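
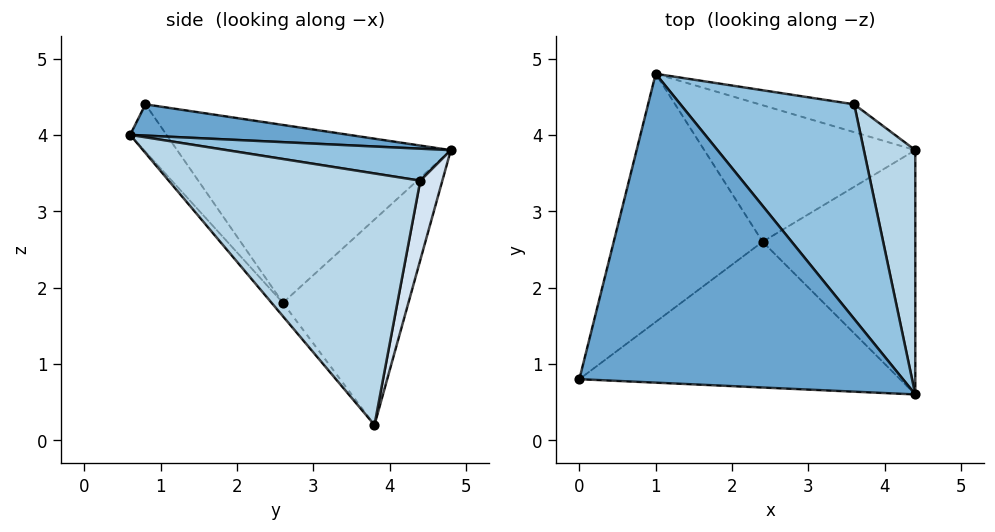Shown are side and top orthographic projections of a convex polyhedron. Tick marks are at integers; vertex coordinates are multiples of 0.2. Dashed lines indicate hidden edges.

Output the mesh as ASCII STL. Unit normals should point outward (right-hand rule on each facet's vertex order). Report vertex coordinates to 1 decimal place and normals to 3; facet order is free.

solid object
 facet normal 0.095 0.124 0.988
  outer loop
   vertex 1.0 4.8 3.8
   vertex 0.0 0.8 4.4
   vertex 4.4 0.6 4.0
  endloop
 endfacet
 facet normal 0.178 0.190 0.966
  outer loop
   vertex 3.6 4.4 3.4
   vertex 1.0 4.8 3.8
   vertex 4.4 0.6 4.0
  endloop
 endfacet
 facet normal 0.953 0.231 0.195
  outer loop
   vertex 3.6 4.4 3.4
   vertex 4.4 0.6 4.0
   vertex 4.4 3.8 0.2
  endloop
 endfacet
 facet normal 0.127 0.980 -0.152
  outer loop
   vertex 3.6 4.4 3.4
   vertex 4.4 3.8 0.2
   vertex 1.0 4.8 3.8
  endloop
 endfacet
 facet normal -0.092 -0.777 -0.623
  outer loop
   vertex 2.4 2.6 1.8
   vertex 4.4 0.6 4.0
   vertex 0.0 0.8 4.4
  endloop
 endfacet
 facet normal -0.056 -0.764 -0.643
  outer loop
   vertex 2.4 2.6 1.8
   vertex 4.4 3.8 0.2
   vertex 4.4 0.6 4.0
  endloop
 endfacet
 facet normal -0.763 0.095 -0.639
  outer loop
   vertex 2.4 2.6 1.8
   vertex 0.0 0.8 4.4
   vertex 1.0 4.8 3.8
  endloop
 endfacet
 facet normal -0.683 0.203 -0.702
  outer loop
   vertex 2.4 2.6 1.8
   vertex 1.0 4.8 3.8
   vertex 4.4 3.8 0.2
  endloop
 endfacet
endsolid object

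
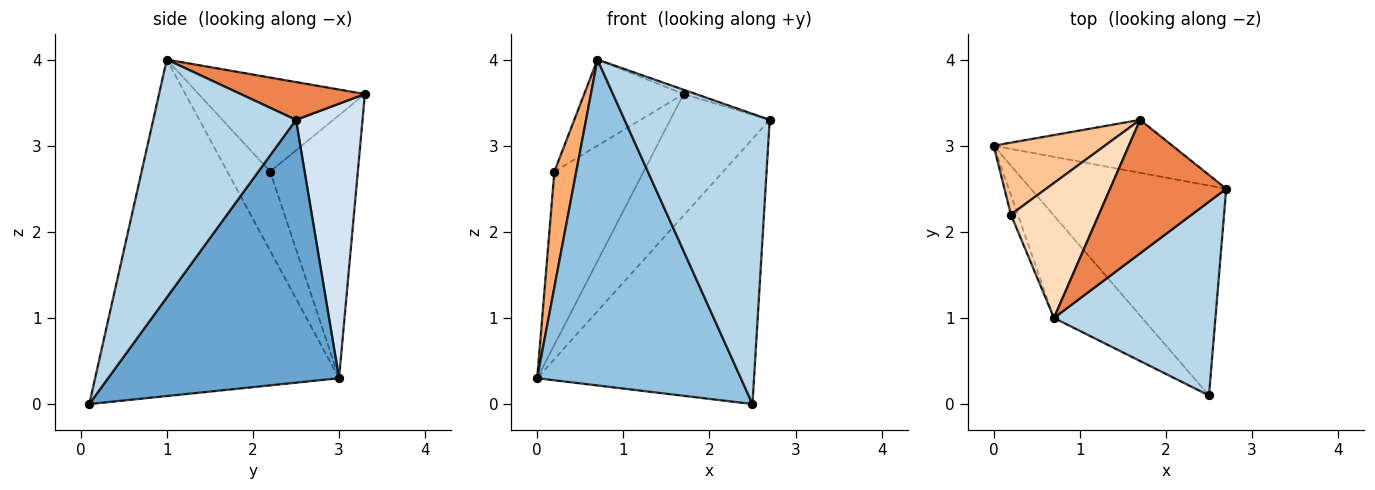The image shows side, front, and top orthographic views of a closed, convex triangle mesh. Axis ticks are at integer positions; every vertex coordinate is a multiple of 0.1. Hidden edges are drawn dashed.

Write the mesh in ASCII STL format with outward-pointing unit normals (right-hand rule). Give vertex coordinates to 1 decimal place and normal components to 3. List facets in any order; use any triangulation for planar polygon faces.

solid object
 facet normal 0.641 0.602 -0.477
  outer loop
   vertex 2.5 0.1 0.0
   vertex 0.0 3.0 0.3
   vertex 2.7 2.5 3.3
  endloop
 endfacet
 facet normal -0.753 -0.628 -0.197
  outer loop
   vertex 0.7 1.0 4.0
   vertex 0.0 3.0 0.3
   vertex 2.5 0.1 0.0
  endloop
 endfacet
 facet normal 0.633 -0.644 0.430
  outer loop
   vertex 0.7 1.0 4.0
   vertex 2.5 0.1 0.0
   vertex 2.7 2.5 3.3
  endloop
 endfacet
 facet normal 0.523 0.781 -0.340
  outer loop
   vertex 1.7 3.3 3.6
   vertex 2.7 2.5 3.3
   vertex 0.0 3.0 0.3
  endloop
 endfacet
 facet normal 0.310 0.031 0.950
  outer loop
   vertex 1.7 3.3 3.6
   vertex 0.7 1.0 4.0
   vertex 2.7 2.5 3.3
  endloop
 endfacet
 facet normal -0.888 -0.454 -0.077
  outer loop
   vertex 0.2 2.2 2.7
   vertex 0.0 3.0 0.3
   vertex 0.7 1.0 4.0
  endloop
 endfacet
 facet normal -0.672 0.684 0.284
  outer loop
   vertex 0.2 2.2 2.7
   vertex 1.7 3.3 3.6
   vertex 0.0 3.0 0.3
  endloop
 endfacet
 facet normal -0.669 0.400 0.626
  outer loop
   vertex 0.2 2.2 2.7
   vertex 0.7 1.0 4.0
   vertex 1.7 3.3 3.6
  endloop
 endfacet
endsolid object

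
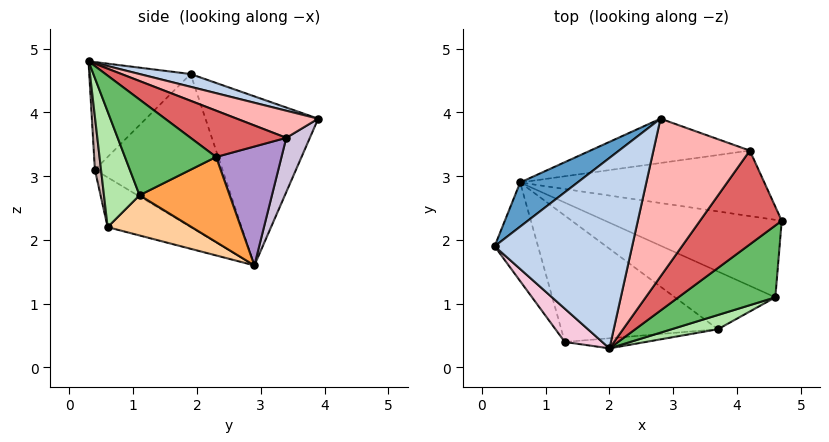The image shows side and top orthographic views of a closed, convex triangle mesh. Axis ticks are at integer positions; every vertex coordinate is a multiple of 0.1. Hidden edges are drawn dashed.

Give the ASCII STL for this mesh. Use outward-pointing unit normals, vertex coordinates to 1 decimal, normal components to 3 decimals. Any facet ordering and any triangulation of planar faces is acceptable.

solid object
 facet normal -0.565 0.802 0.192
  outer loop
   vertex 0.6 2.9 1.6
   vertex 0.2 1.9 4.6
   vertex 2.8 3.9 3.9
  endloop
 endfacet
 facet normal 0.090 0.223 0.971
  outer loop
   vertex 2.0 0.3 4.8
   vertex 2.8 3.9 3.9
   vertex 0.2 1.9 4.6
  endloop
 endfacet
 facet normal 0.401 0.383 -0.832
  outer loop
   vertex 4.6 1.1 2.7
   vertex 0.6 2.9 1.6
   vertex 4.7 2.3 3.3
  endloop
 endfacet
 facet normal 0.360 0.251 -0.899
  outer loop
   vertex 4.6 1.1 2.7
   vertex 3.7 0.6 2.2
   vertex 0.6 2.9 1.6
  endloop
 endfacet
 facet normal 0.649 -0.383 0.658
  outer loop
   vertex 4.6 1.1 2.7
   vertex 4.7 2.3 3.3
   vertex 2.0 0.3 4.8
  endloop
 endfacet
 facet normal 0.408 -0.898 0.163
  outer loop
   vertex 4.6 1.1 2.7
   vertex 2.0 0.3 4.8
   vertex 3.7 0.6 2.2
  endloop
 endfacet
 facet normal 0.493 -0.013 0.870
  outer loop
   vertex 4.2 3.4 3.6
   vertex 2.0 0.3 4.8
   vertex 4.7 2.3 3.3
  endloop
 endfacet
 facet normal 0.266 0.178 0.947
  outer loop
   vertex 4.2 3.4 3.6
   vertex 2.8 3.9 3.9
   vertex 2.0 0.3 4.8
  endloop
 endfacet
 facet normal 0.400 0.406 -0.822
  outer loop
   vertex 4.2 3.4 3.6
   vertex 4.7 2.3 3.3
   vertex 0.6 2.9 1.6
  endloop
 endfacet
 facet normal 0.181 0.827 -0.533
  outer loop
   vertex 4.2 3.4 3.6
   vertex 0.6 2.9 1.6
   vertex 2.8 3.9 3.9
  endloop
 endfacet
 facet normal -0.253 -0.549 -0.797
  outer loop
   vertex 1.3 0.4 3.1
   vertex 0.6 2.9 1.6
   vertex 3.7 0.6 2.2
  endloop
 endfacet
 facet normal 0.053 -0.995 -0.080
  outer loop
   vertex 1.3 0.4 3.1
   vertex 3.7 0.6 2.2
   vertex 2.0 0.3 4.8
  endloop
 endfacet
 facet normal -0.883 -0.397 -0.250
  outer loop
   vertex 1.3 0.4 3.1
   vertex 0.2 1.9 4.6
   vertex 0.6 2.9 1.6
  endloop
 endfacet
 facet normal -0.661 -0.715 0.230
  outer loop
   vertex 1.3 0.4 3.1
   vertex 2.0 0.3 4.8
   vertex 0.2 1.9 4.6
  endloop
 endfacet
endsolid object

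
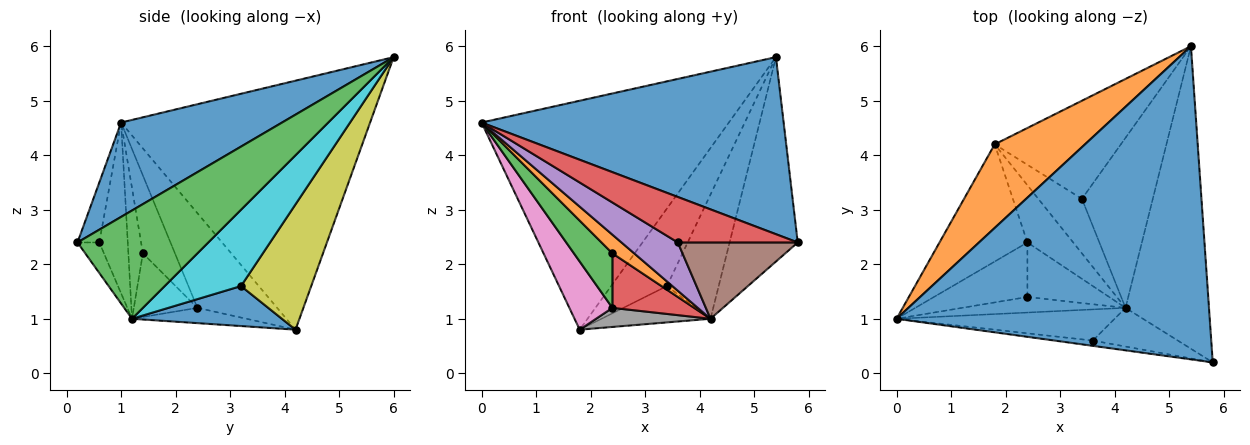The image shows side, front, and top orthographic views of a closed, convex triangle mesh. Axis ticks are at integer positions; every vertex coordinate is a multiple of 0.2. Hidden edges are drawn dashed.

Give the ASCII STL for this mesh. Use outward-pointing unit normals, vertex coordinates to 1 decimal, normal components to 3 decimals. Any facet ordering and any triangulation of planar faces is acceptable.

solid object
 facet normal 0.254 -0.476 0.842
  outer loop
   vertex 5.4 6.0 5.8
   vertex 0.0 1.0 4.6
   vertex 5.8 0.2 2.4
  endloop
 endfacet
 facet normal -0.687 0.682 0.249
  outer loop
   vertex 1.8 4.2 0.8
   vertex 0.0 1.0 4.6
   vertex 5.4 6.0 5.8
  endloop
 endfacet
 facet normal 0.732 0.381 -0.564
  outer loop
   vertex 4.2 1.2 1.0
   vertex 5.4 6.0 5.8
   vertex 5.8 0.2 2.4
  endloop
 endfacet
 facet normal -0.178 -0.978 -0.113
  outer loop
   vertex 3.6 0.6 2.4
   vertex 5.8 0.2 2.4
   vertex 0.0 1.0 4.6
  endloop
 endfacet
 facet normal -0.391 -0.773 -0.499
  outer loop
   vertex 3.6 0.6 2.4
   vertex 0.0 1.0 4.6
   vertex 4.2 1.2 1.0
  endloop
 endfacet
 facet normal -0.160 -0.881 -0.446
  outer loop
   vertex 3.6 0.6 2.4
   vertex 4.2 1.2 1.0
   vertex 5.8 0.2 2.4
  endloop
 endfacet
 facet normal -0.682 -0.368 -0.633
  outer loop
   vertex 2.4 2.4 1.2
   vertex 0.0 1.0 4.6
   vertex 1.8 4.2 0.8
  endloop
 endfacet
 facet normal -0.302 -0.302 -0.905
  outer loop
   vertex 2.4 2.4 1.2
   vertex 1.8 4.2 0.8
   vertex 4.2 1.2 1.0
  endloop
 endfacet
 facet normal 0.615 0.489 -0.619
  outer loop
   vertex 3.4 3.2 1.6
   vertex 1.8 4.2 0.8
   vertex 5.4 6.0 5.8
  endloop
 endfacet
 facet normal 0.656 0.445 -0.609
  outer loop
   vertex 3.4 3.2 1.6
   vertex 5.4 6.0 5.8
   vertex 4.2 1.2 1.0
  endloop
 endfacet
 facet normal 0.606 0.441 -0.662
  outer loop
   vertex 3.4 3.2 1.6
   vertex 4.2 1.2 1.0
   vertex 1.8 4.2 0.8
  endloop
 endfacet
 facet normal -0.456 -0.684 -0.570
  outer loop
   vertex 2.4 1.4 2.2
   vertex 4.2 1.2 1.0
   vertex 0.0 1.0 4.6
  endloop
 endfacet
 facet normal -0.508 -0.609 -0.609
  outer loop
   vertex 2.4 1.4 2.2
   vertex 0.0 1.0 4.6
   vertex 2.4 2.4 1.2
  endloop
 endfacet
 facet normal -0.482 -0.620 -0.620
  outer loop
   vertex 2.4 1.4 2.2
   vertex 2.4 2.4 1.2
   vertex 4.2 1.2 1.0
  endloop
 endfacet
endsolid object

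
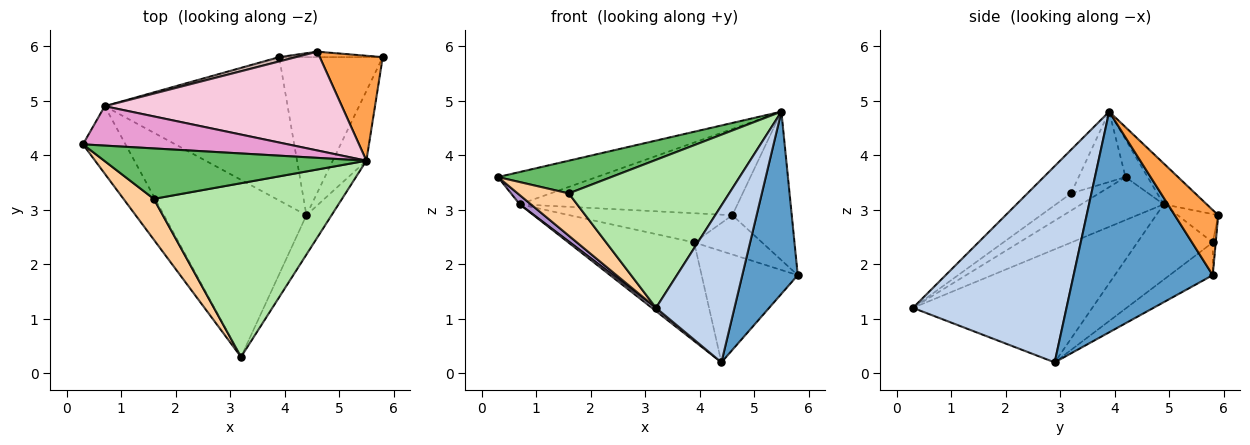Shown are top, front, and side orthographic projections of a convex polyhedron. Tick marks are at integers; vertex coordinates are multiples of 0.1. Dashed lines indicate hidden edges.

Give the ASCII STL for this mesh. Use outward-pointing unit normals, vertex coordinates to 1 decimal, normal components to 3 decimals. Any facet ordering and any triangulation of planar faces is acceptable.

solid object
 facet normal 0.920 -0.367 -0.140
  outer loop
   vertex 4.4 2.9 0.2
   vertex 5.8 5.8 1.8
   vertex 5.5 3.9 4.8
  endloop
 endfacet
 facet normal 0.885 -0.452 -0.113
  outer loop
   vertex 4.4 2.9 0.2
   vertex 5.5 3.9 4.8
   vertex 3.2 0.3 1.2
  endloop
 endfacet
 facet normal 0.513 0.701 0.495
  outer loop
   vertex 4.6 5.9 2.9
   vertex 5.5 3.9 4.8
   vertex 5.8 5.8 1.8
  endloop
 endfacet
 facet normal -0.366 -0.670 0.646
  outer loop
   vertex 1.6 3.2 3.3
   vertex 0.3 4.2 3.6
   vertex 3.2 0.3 1.2
  endloop
 endfacet
 facet normal -0.220 -0.531 0.818
  outer loop
   vertex 1.6 3.2 3.3
   vertex 5.5 3.9 4.8
   vertex 0.3 4.2 3.6
  endloop
 endfacet
 facet normal -0.174 -0.639 0.750
  outer loop
   vertex 1.6 3.2 3.3
   vertex 3.2 0.3 1.2
   vertex 5.5 3.9 4.8
  endloop
 endfacet
 facet normal -0.250 0.557 -0.792
  outer loop
   vertex 3.9 5.8 2.4
   vertex 5.8 5.8 1.8
   vertex 4.4 2.9 0.2
  endloop
 endfacet
 facet normal -0.043 0.990 -0.137
  outer loop
   vertex 3.9 5.8 2.4
   vertex 4.6 5.9 2.9
   vertex 5.8 5.8 1.8
  endloop
 endfacet
 facet normal -0.708 -0.096 -0.700
  outer loop
   vertex 0.7 4.9 3.1
   vertex 3.2 0.3 1.2
   vertex 0.3 4.2 3.6
  endloop
 endfacet
 facet normal -0.622 -0.014 -0.783
  outer loop
   vertex 0.7 4.9 3.1
   vertex 4.4 2.9 0.2
   vertex 3.2 0.3 1.2
  endloop
 endfacet
 facet normal -0.322 0.536 -0.780
  outer loop
   vertex 0.7 4.9 3.1
   vertex 3.9 5.8 2.4
   vertex 4.4 2.9 0.2
  endloop
 endfacet
 facet normal -0.239 0.961 0.142
  outer loop
   vertex 0.7 4.9 3.1
   vertex 4.6 5.9 2.9
   vertex 3.9 5.8 2.4
  endloop
 endfacet
 facet normal -0.141 0.627 0.766
  outer loop
   vertex 0.7 4.9 3.1
   vertex 0.3 4.2 3.6
   vertex 5.5 3.9 4.8
  endloop
 endfacet
 facet normal -0.129 0.652 0.747
  outer loop
   vertex 0.7 4.9 3.1
   vertex 5.5 3.9 4.8
   vertex 4.6 5.9 2.9
  endloop
 endfacet
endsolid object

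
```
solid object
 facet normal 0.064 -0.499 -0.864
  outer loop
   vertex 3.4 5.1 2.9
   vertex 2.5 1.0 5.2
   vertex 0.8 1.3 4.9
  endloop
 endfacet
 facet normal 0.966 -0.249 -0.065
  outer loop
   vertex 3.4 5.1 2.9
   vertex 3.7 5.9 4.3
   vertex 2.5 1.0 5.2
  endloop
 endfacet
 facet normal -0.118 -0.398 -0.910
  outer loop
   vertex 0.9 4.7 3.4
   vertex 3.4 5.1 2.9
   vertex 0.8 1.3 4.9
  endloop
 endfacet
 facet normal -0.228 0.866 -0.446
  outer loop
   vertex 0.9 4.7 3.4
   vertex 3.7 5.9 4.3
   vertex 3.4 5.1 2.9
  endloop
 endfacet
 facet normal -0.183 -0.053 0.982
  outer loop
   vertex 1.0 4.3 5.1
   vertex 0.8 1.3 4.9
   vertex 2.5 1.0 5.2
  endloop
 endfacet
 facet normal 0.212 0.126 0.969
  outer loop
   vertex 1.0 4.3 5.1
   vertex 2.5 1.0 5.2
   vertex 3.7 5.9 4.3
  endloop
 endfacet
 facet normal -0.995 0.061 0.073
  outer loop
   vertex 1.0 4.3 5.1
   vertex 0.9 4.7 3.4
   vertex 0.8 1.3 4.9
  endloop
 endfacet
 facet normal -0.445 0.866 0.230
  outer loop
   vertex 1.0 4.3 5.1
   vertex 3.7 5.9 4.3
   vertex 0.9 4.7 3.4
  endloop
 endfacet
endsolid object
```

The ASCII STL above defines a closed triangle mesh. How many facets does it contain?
8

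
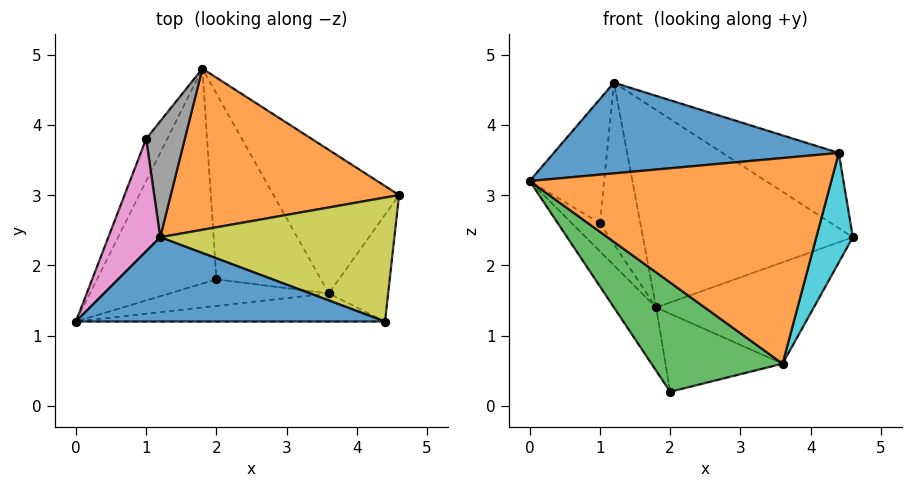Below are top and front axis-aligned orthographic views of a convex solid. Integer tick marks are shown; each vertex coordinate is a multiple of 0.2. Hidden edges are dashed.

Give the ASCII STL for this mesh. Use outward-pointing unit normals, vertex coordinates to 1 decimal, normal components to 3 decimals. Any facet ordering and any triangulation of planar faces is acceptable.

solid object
 facet normal -0.836 0.155 -0.526
  outer loop
   vertex 2.0 1.8 0.2
   vertex 0.0 1.2 3.2
   vertex 1.8 4.8 1.4
  endloop
 endfacet
 facet normal 0.263 0.748 0.610
  outer loop
   vertex 1.2 2.4 4.6
   vertex 4.6 3.0 2.4
   vertex 1.8 4.8 1.4
  endloop
 endfacet
 facet normal -0.062 -0.970 -0.236
  outer loop
   vertex 3.6 1.6 0.6
   vertex 0.0 1.2 3.2
   vertex 2.0 1.8 0.2
  endloop
 endfacet
 facet normal 0.552 0.481 -0.681
  outer loop
   vertex 3.6 1.6 0.6
   vertex 1.8 4.8 1.4
   vertex 4.6 3.0 2.4
  endloop
 endfacet
 facet normal 0.269 0.373 -0.888
  outer loop
   vertex 3.6 1.6 0.6
   vertex 2.0 1.8 0.2
   vertex 1.8 4.8 1.4
  endloop
 endfacet
 facet normal -0.889 0.254 -0.381
  outer loop
   vertex 1.0 3.8 2.6
   vertex 1.8 4.8 1.4
   vertex 0.0 1.2 3.2
  endloop
 endfacet
 facet normal -0.836 0.407 0.368
  outer loop
   vertex 1.0 3.8 2.6
   vertex 0.0 1.2 3.2
   vertex 1.2 2.4 4.6
  endloop
 endfacet
 facet normal -0.140 0.805 0.577
  outer loop
   vertex 1.0 3.8 2.6
   vertex 1.2 2.4 4.6
   vertex 1.8 4.8 1.4
  endloop
 endfacet
 facet normal 0.419 0.471 0.776
  outer loop
   vertex 4.4 1.2 3.6
   vertex 4.6 3.0 2.4
   vertex 1.2 2.4 4.6
  endloop
 endfacet
 facet normal 0.914 -0.290 -0.282
  outer loop
   vertex 4.4 1.2 3.6
   vertex 3.6 1.6 0.6
   vertex 4.6 3.0 2.4
  endloop
 endfacet
 facet normal -0.062 -0.731 0.680
  outer loop
   vertex 4.4 1.2 3.6
   vertex 1.2 2.4 4.6
   vertex 0.0 1.2 3.2
  endloop
 endfacet
 facet normal 0.012 -0.991 -0.135
  outer loop
   vertex 4.4 1.2 3.6
   vertex 0.0 1.2 3.2
   vertex 3.6 1.6 0.6
  endloop
 endfacet
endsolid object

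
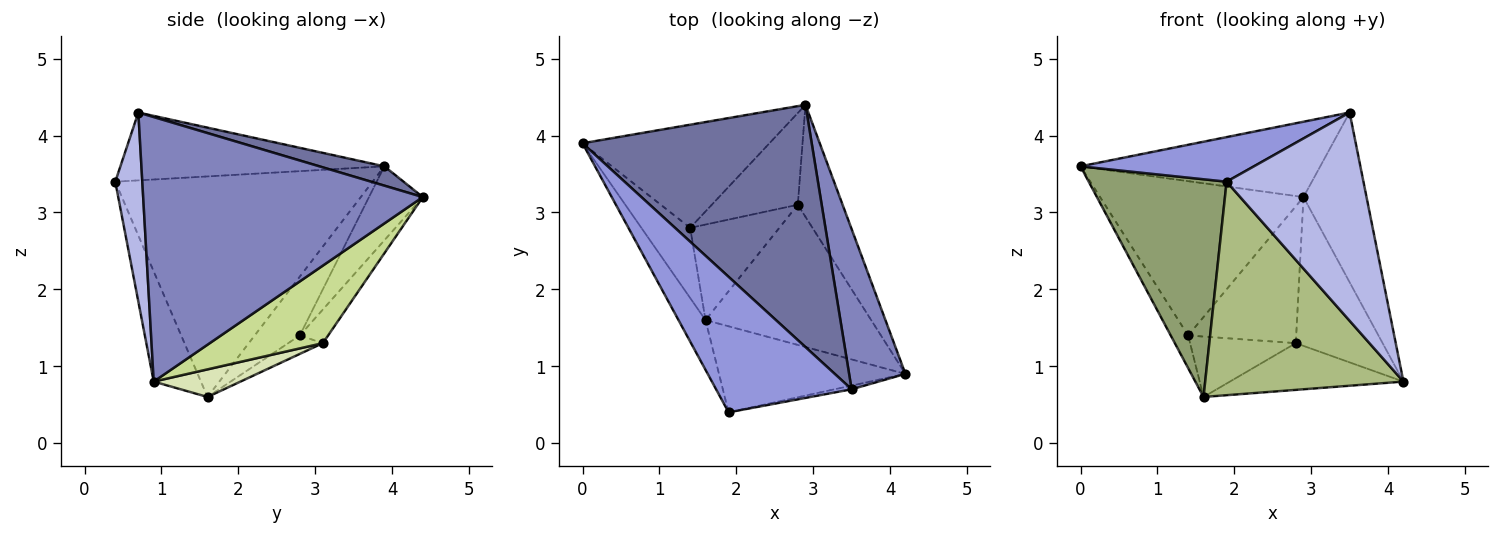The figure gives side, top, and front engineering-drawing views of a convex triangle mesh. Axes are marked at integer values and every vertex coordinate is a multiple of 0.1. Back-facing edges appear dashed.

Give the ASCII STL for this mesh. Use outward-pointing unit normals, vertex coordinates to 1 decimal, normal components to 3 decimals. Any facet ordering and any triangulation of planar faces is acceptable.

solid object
 facet normal 0.080 0.296 0.952
  outer loop
   vertex 3.5 0.7 4.3
   vertex 2.9 4.4 3.2
   vertex 0.0 3.9 3.6
  endloop
 endfacet
 facet normal 0.955 0.215 0.203
  outer loop
   vertex 3.5 0.7 4.3
   vertex 4.2 0.9 0.8
   vertex 2.9 4.4 3.2
  endloop
 endfacet
 facet normal -0.430 -0.282 0.858
  outer loop
   vertex 1.9 0.4 3.4
   vertex 3.5 0.7 4.3
   vertex 0.0 3.9 3.6
  endloop
 endfacet
 facet normal 0.194 -0.981 -0.017
  outer loop
   vertex 1.9 0.4 3.4
   vertex 4.2 0.9 0.8
   vertex 3.5 0.7 4.3
  endloop
 endfacet
 facet normal -0.876 -0.470 -0.107
  outer loop
   vertex 1.6 1.6 0.6
   vertex 1.9 0.4 3.4
   vertex 0.0 3.9 3.6
  endloop
 endfacet
 facet normal -0.216 -0.906 -0.365
  outer loop
   vertex 1.6 1.6 0.6
   vertex 4.2 0.9 0.8
   vertex 1.9 0.4 3.4
  endloop
 endfacet
 facet normal 0.721 0.554 -0.417
  outer loop
   vertex 2.8 3.1 1.3
   vertex 2.9 4.4 3.2
   vertex 4.2 0.9 0.8
  endloop
 endfacet
 facet normal 0.156 0.312 -0.937
  outer loop
   vertex 2.8 3.1 1.3
   vertex 4.2 0.9 0.8
   vertex 1.6 1.6 0.6
  endloop
 endfacet
 facet normal -0.738 0.285 -0.612
  outer loop
   vertex 1.4 2.8 1.4
   vertex 1.6 1.6 0.6
   vertex 0.0 3.9 3.6
  endloop
 endfacet
 facet normal -0.172 0.526 -0.833
  outer loop
   vertex 1.4 2.8 1.4
   vertex 2.8 3.1 1.3
   vertex 1.6 1.6 0.6
  endloop
 endfacet
 facet normal -0.215 0.812 -0.543
  outer loop
   vertex 1.4 2.8 1.4
   vertex 0.0 3.9 3.6
   vertex 2.9 4.4 3.2
  endloop
 endfacet
 facet normal -0.213 0.812 -0.544
  outer loop
   vertex 1.4 2.8 1.4
   vertex 2.9 4.4 3.2
   vertex 2.8 3.1 1.3
  endloop
 endfacet
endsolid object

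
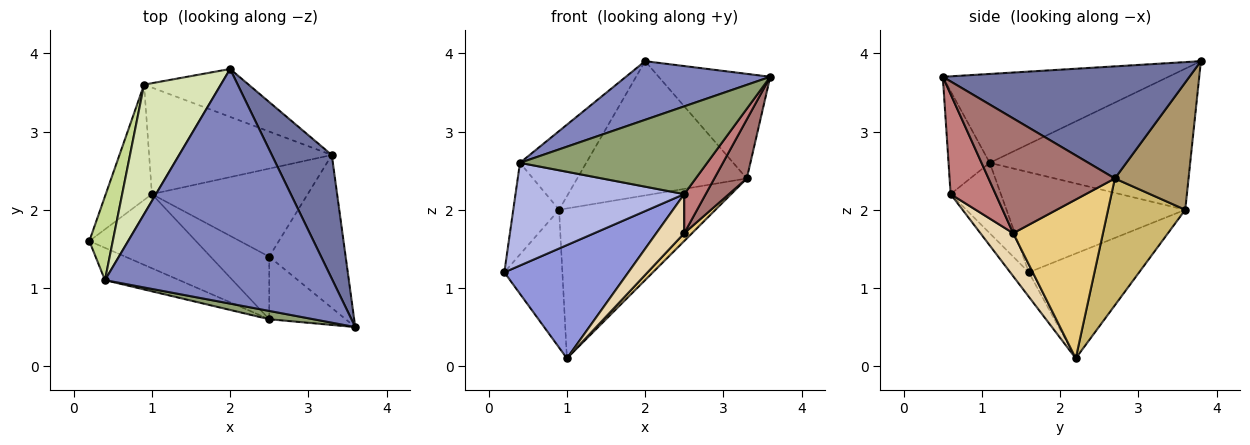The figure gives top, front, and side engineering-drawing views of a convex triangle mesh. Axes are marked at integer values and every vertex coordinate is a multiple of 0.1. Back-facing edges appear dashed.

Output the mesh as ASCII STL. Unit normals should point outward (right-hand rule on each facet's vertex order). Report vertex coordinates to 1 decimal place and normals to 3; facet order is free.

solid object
 facet normal 0.819 0.371 0.438
  outer loop
   vertex 3.3 2.7 2.4
   vertex 2.0 3.8 3.9
   vertex 3.6 0.5 3.7
  endloop
 endfacet
 facet normal -0.354 -0.227 0.907
  outer loop
   vertex 0.4 1.1 2.6
   vertex 3.6 0.5 3.7
   vertex 2.0 3.8 3.9
  endloop
 endfacet
 facet normal -0.125 -0.830 -0.543
  outer loop
   vertex 2.5 0.6 2.2
   vertex 0.2 1.6 1.2
   vertex 1.0 2.2 0.1
  endloop
 endfacet
 facet normal -0.273 -0.918 -0.289
  outer loop
   vertex 2.5 0.6 2.2
   vertex 0.4 1.1 2.6
   vertex 0.2 1.6 1.2
  endloop
 endfacet
 facet normal -0.214 -0.972 0.092
  outer loop
   vertex 2.5 0.6 2.2
   vertex 3.6 0.5 3.7
   vertex 0.4 1.1 2.6
  endloop
 endfacet
 facet normal -0.825 0.434 -0.363
  outer loop
   vertex 0.9 3.6 2.0
   vertex 1.0 2.2 0.1
   vertex 0.2 1.6 1.2
  endloop
 endfacet
 facet normal -0.945 0.242 0.221
  outer loop
   vertex 0.9 3.6 2.0
   vertex 0.2 1.6 1.2
   vertex 0.4 1.1 2.6
  endloop
 endfacet
 facet normal -0.844 0.279 0.459
  outer loop
   vertex 0.9 3.6 2.0
   vertex 0.4 1.1 2.6
   vertex 2.0 3.8 3.9
  endloop
 endfacet
 facet normal 0.379 0.872 -0.311
  outer loop
   vertex 0.9 3.6 2.0
   vertex 2.0 3.8 3.9
   vertex 3.3 2.7 2.4
  endloop
 endfacet
 facet normal 0.373 0.756 -0.538
  outer loop
   vertex 0.9 3.6 2.0
   vertex 3.3 2.7 2.4
   vertex 1.0 2.2 0.1
  endloop
 endfacet
 facet normal 0.712 -0.062 -0.699
  outer loop
   vertex 2.5 1.4 1.7
   vertex 1.0 2.2 0.1
   vertex 3.3 2.7 2.4
  endloop
 endfacet
 facet normal 0.528 -0.450 -0.720
  outer loop
   vertex 2.5 1.4 1.7
   vertex 2.5 0.6 2.2
   vertex 1.0 2.2 0.1
  endloop
 endfacet
 facet normal 0.814 -0.209 -0.542
  outer loop
   vertex 2.5 1.4 1.7
   vertex 3.3 2.7 2.4
   vertex 3.6 0.5 3.7
  endloop
 endfacet
 facet normal 0.742 -0.355 -0.568
  outer loop
   vertex 2.5 1.4 1.7
   vertex 3.6 0.5 3.7
   vertex 2.5 0.6 2.2
  endloop
 endfacet
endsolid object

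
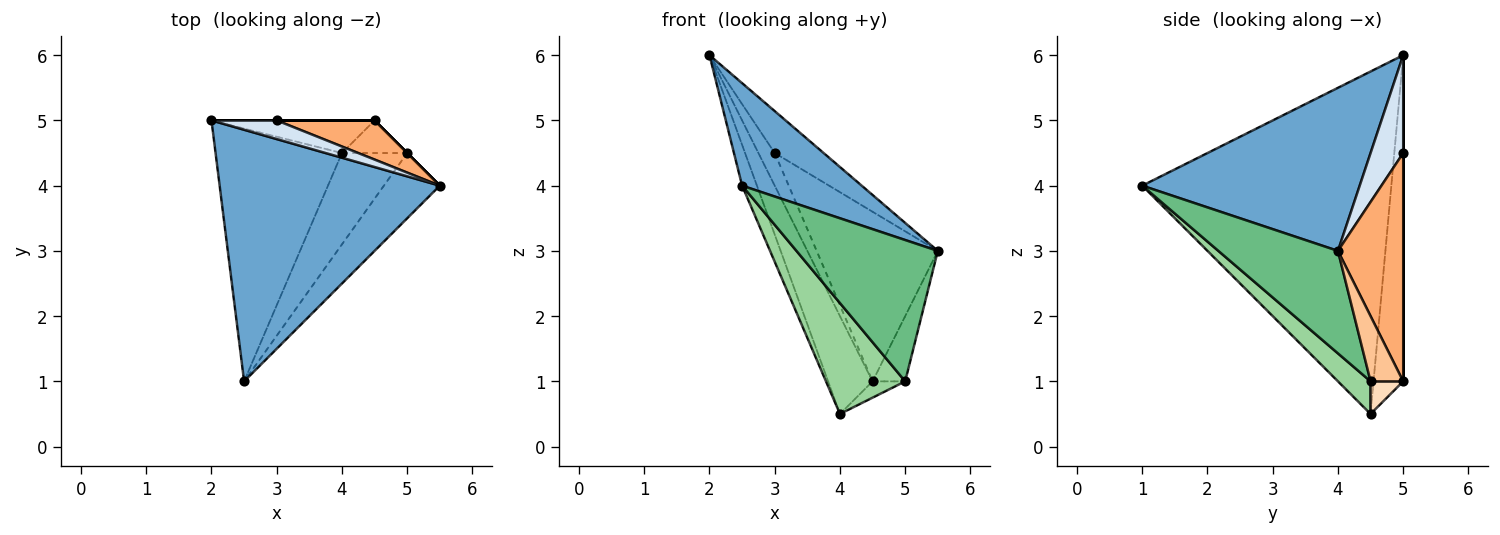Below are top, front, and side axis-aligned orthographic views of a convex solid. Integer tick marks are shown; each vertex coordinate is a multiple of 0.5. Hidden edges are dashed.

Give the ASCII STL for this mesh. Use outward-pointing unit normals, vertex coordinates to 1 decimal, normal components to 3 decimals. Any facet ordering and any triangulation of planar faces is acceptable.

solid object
 facet normal 0.566 -0.311 0.764
  outer loop
   vertex 2.5 1.0 4.0
   vertex 5.5 4.0 3.0
   vertex 2.0 5.0 6.0
  endloop
 endfacet
 facet normal -0.937 0.056 -0.346
  outer loop
   vertex 4.0 4.5 0.5
   vertex 2.5 1.0 4.0
   vertex 2.0 5.0 6.0
  endloop
 endfacet
 facet normal -0.535 0.802 -0.267
  outer loop
   vertex 4.5 5.0 1.0
   vertex 4.0 4.5 0.5
   vertex 2.0 5.0 6.0
  endloop
 endfacet
 facet normal 0.520 0.780 0.347
  outer loop
   vertex 3.0 5.0 4.5
   vertex 2.0 5.0 6.0
   vertex 5.5 4.0 3.0
  endloop
 endfacet
 facet normal 0.000 1.000 0.000
  outer loop
   vertex 3.0 5.0 4.5
   vertex 4.5 5.0 1.0
   vertex 2.0 5.0 6.0
  endloop
 endfacet
 facet normal 0.465 0.863 0.199
  outer loop
   vertex 3.0 5.0 4.5
   vertex 5.5 4.0 3.0
   vertex 4.5 5.0 1.0
  endloop
 endfacet
 facet normal 0.707 0.707 0.000
  outer loop
   vertex 5.0 4.5 1.0
   vertex 4.5 5.0 1.0
   vertex 5.5 4.0 3.0
  endloop
 endfacet
 facet normal 0.408 0.408 -0.816
  outer loop
   vertex 5.0 4.5 1.0
   vertex 4.0 4.5 0.5
   vertex 4.5 5.0 1.0
  endloop
 endfacet
 facet normal 0.609 -0.720 -0.332
  outer loop
   vertex 5.0 4.5 1.0
   vertex 5.5 4.0 3.0
   vertex 2.5 1.0 4.0
  endloop
 endfacet
 facet normal 0.303 -0.736 -0.606
  outer loop
   vertex 5.0 4.5 1.0
   vertex 2.5 1.0 4.0
   vertex 4.0 4.5 0.5
  endloop
 endfacet
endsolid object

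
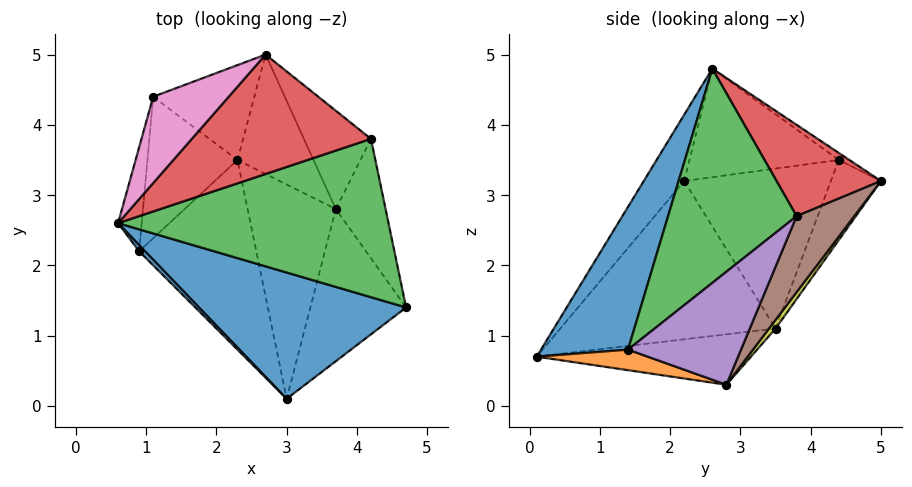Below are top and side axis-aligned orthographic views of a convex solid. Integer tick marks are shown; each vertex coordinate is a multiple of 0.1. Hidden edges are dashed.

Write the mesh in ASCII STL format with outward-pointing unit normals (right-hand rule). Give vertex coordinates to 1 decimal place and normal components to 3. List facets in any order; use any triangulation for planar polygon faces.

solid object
 facet normal 0.442 -0.627 0.641
  outer loop
   vertex 3.0 0.1 0.7
   vertex 4.7 1.4 0.8
   vertex 0.6 2.6 4.8
  endloop
 endfacet
 facet normal 0.206 -0.195 -0.959
  outer loop
   vertex 3.0 0.1 0.7
   vertex 3.7 2.8 0.3
   vertex 4.7 1.4 0.8
  endloop
 endfacet
 facet normal 0.557 -0.441 0.704
  outer loop
   vertex 4.2 3.8 2.7
   vertex 0.6 2.6 4.8
   vertex 4.7 1.4 0.8
  endloop
 endfacet
 facet normal 0.446 0.193 0.874
  outer loop
   vertex 4.2 3.8 2.7
   vertex 2.7 5.0 3.2
   vertex 0.6 2.6 4.8
  endloop
 endfacet
 facet normal 0.815 0.454 -0.359
  outer loop
   vertex 4.2 3.8 2.7
   vertex 4.7 1.4 0.8
   vertex 3.7 2.8 0.3
  endloop
 endfacet
 facet normal 0.477 0.772 -0.421
  outer loop
   vertex 4.2 3.8 2.7
   vertex 3.7 2.8 0.3
   vertex 2.7 5.0 3.2
  endloop
 endfacet
 facet normal -0.074 0.597 0.799
  outer loop
   vertex 1.1 4.4 3.5
   vertex 0.6 2.6 4.8
   vertex 2.7 5.0 3.2
  endloop
 endfacet
 facet normal -0.496 0.000 -0.868
  outer loop
   vertex 2.3 3.5 1.1
   vertex 3.7 2.8 0.3
   vertex 3.0 0.1 0.7
  endloop
 endfacet
 facet normal 0.067 0.806 -0.588
  outer loop
   vertex 2.3 3.5 1.1
   vertex 2.7 5.0 3.2
   vertex 3.7 2.8 0.3
  endloop
 endfacet
 facet normal -0.385 0.784 -0.487
  outer loop
   vertex 2.3 3.5 1.1
   vertex 1.1 4.4 3.5
   vertex 2.7 5.0 3.2
  endloop
 endfacet
 facet normal -0.669 -0.740 0.060
  outer loop
   vertex 0.9 2.2 3.2
   vertex 3.0 0.1 0.7
   vertex 0.6 2.6 4.8
  endloop
 endfacet
 facet normal -0.800 -0.095 -0.592
  outer loop
   vertex 0.9 2.2 3.2
   vertex 2.3 3.5 1.1
   vertex 3.0 0.1 0.7
  endloop
 endfacet
 facet normal -0.970 0.117 -0.211
  outer loop
   vertex 0.9 2.2 3.2
   vertex 0.6 2.6 4.8
   vertex 1.1 4.4 3.5
  endloop
 endfacet
 facet normal -0.862 0.145 -0.485
  outer loop
   vertex 0.9 2.2 3.2
   vertex 1.1 4.4 3.5
   vertex 2.3 3.5 1.1
  endloop
 endfacet
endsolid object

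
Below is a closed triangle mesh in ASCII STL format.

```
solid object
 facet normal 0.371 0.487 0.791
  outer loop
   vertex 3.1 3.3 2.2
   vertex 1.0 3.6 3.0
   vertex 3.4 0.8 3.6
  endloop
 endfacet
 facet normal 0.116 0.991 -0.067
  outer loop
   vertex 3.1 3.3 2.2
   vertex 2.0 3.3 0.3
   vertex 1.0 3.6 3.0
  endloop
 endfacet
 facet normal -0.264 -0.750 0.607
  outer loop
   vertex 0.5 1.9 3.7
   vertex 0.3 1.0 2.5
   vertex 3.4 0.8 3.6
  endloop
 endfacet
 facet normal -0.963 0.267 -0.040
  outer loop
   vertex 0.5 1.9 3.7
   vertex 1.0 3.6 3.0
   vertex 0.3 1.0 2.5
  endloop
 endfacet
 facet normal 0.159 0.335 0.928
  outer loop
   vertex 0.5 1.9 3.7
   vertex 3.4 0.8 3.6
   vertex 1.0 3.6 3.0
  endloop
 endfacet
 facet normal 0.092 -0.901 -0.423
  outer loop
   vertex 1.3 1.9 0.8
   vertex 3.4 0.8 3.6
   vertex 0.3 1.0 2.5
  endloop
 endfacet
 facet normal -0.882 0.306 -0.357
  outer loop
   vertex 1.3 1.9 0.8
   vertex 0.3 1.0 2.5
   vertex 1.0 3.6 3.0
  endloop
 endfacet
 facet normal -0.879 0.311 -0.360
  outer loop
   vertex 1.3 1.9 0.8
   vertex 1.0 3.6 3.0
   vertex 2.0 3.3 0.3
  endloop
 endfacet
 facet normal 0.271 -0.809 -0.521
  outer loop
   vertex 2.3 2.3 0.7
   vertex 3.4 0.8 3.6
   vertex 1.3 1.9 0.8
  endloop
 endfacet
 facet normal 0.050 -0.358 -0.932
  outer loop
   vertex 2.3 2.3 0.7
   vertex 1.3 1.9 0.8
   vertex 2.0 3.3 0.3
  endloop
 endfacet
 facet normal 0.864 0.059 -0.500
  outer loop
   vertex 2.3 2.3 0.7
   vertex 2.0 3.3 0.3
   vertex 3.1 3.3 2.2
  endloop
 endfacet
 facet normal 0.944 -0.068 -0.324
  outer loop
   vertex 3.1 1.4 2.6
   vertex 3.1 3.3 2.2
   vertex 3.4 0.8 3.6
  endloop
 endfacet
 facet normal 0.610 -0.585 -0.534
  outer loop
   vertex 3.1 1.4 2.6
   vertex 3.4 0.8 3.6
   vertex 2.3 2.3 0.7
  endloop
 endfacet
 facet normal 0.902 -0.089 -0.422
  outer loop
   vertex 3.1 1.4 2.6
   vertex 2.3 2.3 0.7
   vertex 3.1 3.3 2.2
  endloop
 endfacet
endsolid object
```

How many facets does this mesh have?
14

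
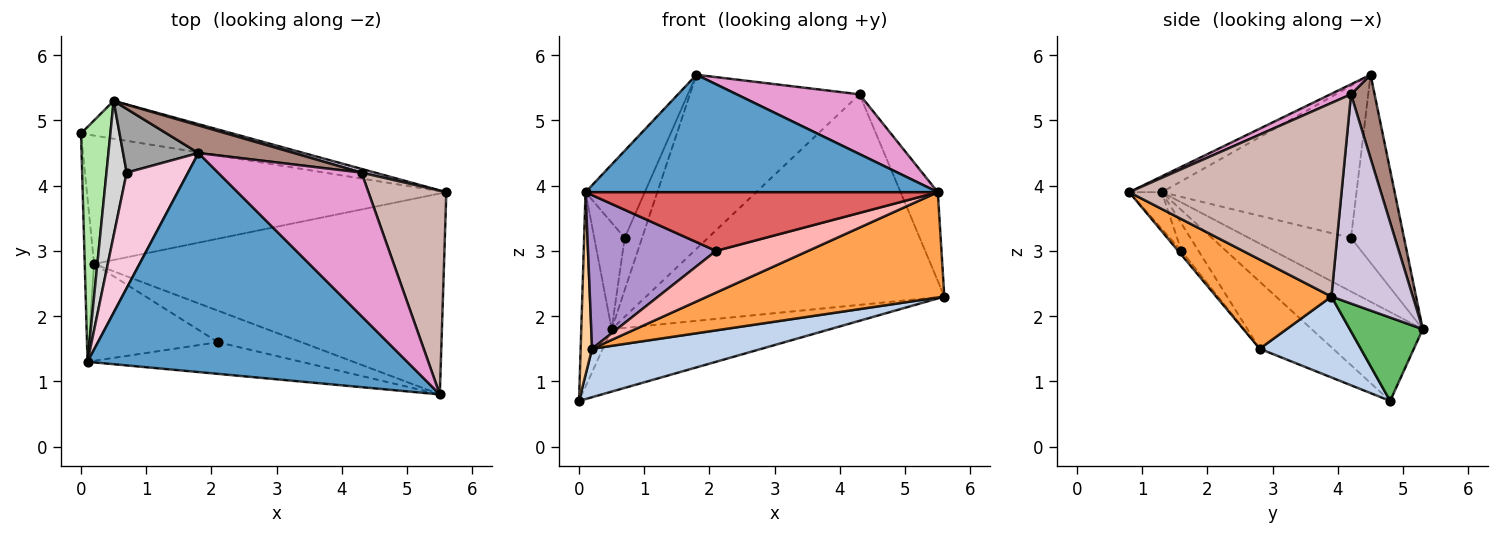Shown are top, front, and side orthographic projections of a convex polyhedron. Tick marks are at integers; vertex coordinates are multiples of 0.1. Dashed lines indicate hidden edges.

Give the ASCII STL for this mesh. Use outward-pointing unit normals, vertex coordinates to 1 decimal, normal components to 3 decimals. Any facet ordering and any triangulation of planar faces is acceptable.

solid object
 facet normal -0.044 -0.472 0.880
  outer loop
   vertex 0.1 1.3 3.9
   vertex 5.5 0.8 3.9
   vertex 1.8 4.5 5.7
  endloop
 endfacet
 facet normal 0.206 -0.346 -0.915
  outer loop
   vertex 0.2 2.8 1.5
   vertex 0.0 4.8 0.7
   vertex 5.6 3.9 2.3
  endloop
 endfacet
 facet normal 0.220 -0.453 -0.864
  outer loop
   vertex 0.2 2.8 1.5
   vertex 5.6 3.9 2.3
   vertex 5.5 0.8 3.9
  endloop
 endfacet
 facet normal -0.979 -0.152 -0.136
  outer loop
   vertex 0.2 2.8 1.5
   vertex 0.1 1.3 3.9
   vertex 0.0 4.8 0.7
  endloop
 endfacet
 facet normal 0.275 0.822 -0.499
  outer loop
   vertex 0.5 5.3 1.8
   vertex 5.6 3.9 2.3
   vertex 0.0 4.8 0.7
  endloop
 endfacet
 facet normal -0.919 0.251 0.304
  outer loop
   vertex 0.5 5.3 1.8
   vertex 0.0 4.8 0.7
   vertex 0.1 1.3 3.9
  endloop
 endfacet
 facet normal -0.081 -0.877 -0.473
  outer loop
   vertex 2.1 1.6 3.0
   vertex 5.5 0.8 3.9
   vertex 0.1 1.3 3.9
  endloop
 endfacet
 facet normal -0.028 -0.798 -0.602
  outer loop
   vertex 2.1 1.6 3.0
   vertex 0.2 2.8 1.5
   vertex 5.5 0.8 3.9
  endloop
 endfacet
 facet normal -0.112 -0.841 -0.530
  outer loop
   vertex 2.1 1.6 3.0
   vertex 0.1 1.3 3.9
   vertex 0.2 2.8 1.5
  endloop
 endfacet
 facet normal 0.263 0.965 0.017
  outer loop
   vertex 4.3 4.2 5.4
   vertex 5.6 3.9 2.3
   vertex 0.5 5.3 1.8
  endloop
 endfacet
 facet normal 0.136 0.978 0.155
  outer loop
   vertex 4.3 4.2 5.4
   vertex 0.5 5.3 1.8
   vertex 1.8 4.5 5.7
  endloop
 endfacet
 facet normal 0.916 0.161 0.368
  outer loop
   vertex 4.3 4.2 5.4
   vertex 5.5 0.8 3.9
   vertex 5.6 3.9 2.3
  endloop
 endfacet
 facet normal 0.065 -0.384 0.921
  outer loop
   vertex 4.3 4.2 5.4
   vertex 1.8 4.5 5.7
   vertex 5.5 0.8 3.9
  endloop
 endfacet
 facet normal -0.893 0.272 0.360
  outer loop
   vertex 0.7 4.2 3.2
   vertex 0.1 1.3 3.9
   vertex 1.8 4.5 5.7
  endloop
 endfacet
 facet normal -0.888 0.291 0.356
  outer loop
   vertex 0.7 4.2 3.2
   vertex 1.8 4.5 5.7
   vertex 0.5 5.3 1.8
  endloop
 endfacet
 facet normal -0.901 0.268 0.340
  outer loop
   vertex 0.7 4.2 3.2
   vertex 0.5 5.3 1.8
   vertex 0.1 1.3 3.9
  endloop
 endfacet
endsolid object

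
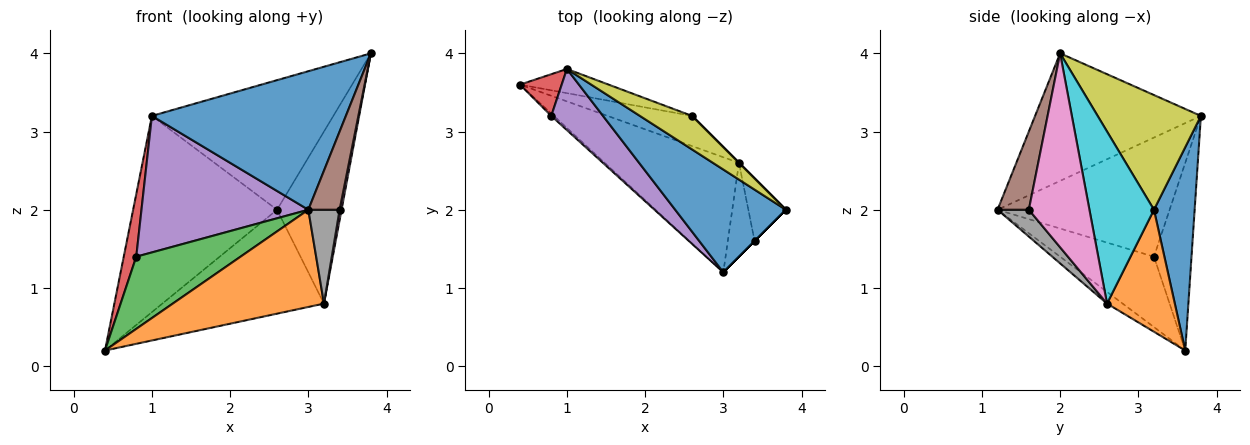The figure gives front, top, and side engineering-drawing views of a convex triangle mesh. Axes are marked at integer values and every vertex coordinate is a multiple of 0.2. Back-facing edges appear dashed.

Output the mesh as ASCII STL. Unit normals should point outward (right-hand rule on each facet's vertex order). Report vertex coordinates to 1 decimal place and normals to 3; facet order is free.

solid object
 facet normal -0.566 -0.662 0.491
  outer loop
   vertex 1.0 3.8 3.2
   vertex 3.0 1.2 2.0
   vertex 3.8 2.0 4.0
  endloop
 endfacet
 facet normal -0.067 -0.644 -0.762
  outer loop
   vertex 3.2 2.6 0.8
   vertex 3.0 1.2 2.0
   vertex 0.4 3.6 0.2
  endloop
 endfacet
 facet normal -0.669 -0.743 -0.025
  outer loop
   vertex 0.8 3.2 1.4
   vertex 0.4 3.6 0.2
   vertex 3.0 1.2 2.0
  endloop
 endfacet
 facet normal -0.928 -0.309 0.206
  outer loop
   vertex 0.8 3.2 1.4
   vertex 1.0 3.8 3.2
   vertex 0.4 3.6 0.2
  endloop
 endfacet
 facet normal -0.685 -0.665 0.298
  outer loop
   vertex 0.8 3.2 1.4
   vertex 3.0 1.2 2.0
   vertex 1.0 3.8 3.2
  endloop
 endfacet
 facet normal 0.707 -0.707 0.000
  outer loop
   vertex 3.4 1.6 2.0
   vertex 3.8 2.0 4.0
   vertex 3.0 1.2 2.0
  endloop
 endfacet
 facet normal 0.981 -0.032 -0.190
  outer loop
   vertex 3.4 1.6 2.0
   vertex 3.2 2.6 0.8
   vertex 3.8 2.0 4.0
  endloop
 endfacet
 facet normal 0.577 -0.577 -0.577
  outer loop
   vertex 3.4 1.6 2.0
   vertex 3.0 1.2 2.0
   vertex 3.2 2.6 0.8
  endloop
 endfacet
 facet normal 0.482 0.848 0.219
  outer loop
   vertex 2.6 3.2 2.0
   vertex 1.0 3.8 3.2
   vertex 3.8 2.0 4.0
  endloop
 endfacet
 facet normal 0.707 0.707 0.000
  outer loop
   vertex 2.6 3.2 2.0
   vertex 3.8 2.0 4.0
   vertex 3.2 2.6 0.8
  endloop
 endfacet
 facet normal 0.270 0.956 -0.118
  outer loop
   vertex 2.6 3.2 2.0
   vertex 0.4 3.6 0.2
   vertex 1.0 3.8 3.2
  endloop
 endfacet
 facet normal 0.374 0.891 -0.259
  outer loop
   vertex 2.6 3.2 2.0
   vertex 3.2 2.6 0.8
   vertex 0.4 3.6 0.2
  endloop
 endfacet
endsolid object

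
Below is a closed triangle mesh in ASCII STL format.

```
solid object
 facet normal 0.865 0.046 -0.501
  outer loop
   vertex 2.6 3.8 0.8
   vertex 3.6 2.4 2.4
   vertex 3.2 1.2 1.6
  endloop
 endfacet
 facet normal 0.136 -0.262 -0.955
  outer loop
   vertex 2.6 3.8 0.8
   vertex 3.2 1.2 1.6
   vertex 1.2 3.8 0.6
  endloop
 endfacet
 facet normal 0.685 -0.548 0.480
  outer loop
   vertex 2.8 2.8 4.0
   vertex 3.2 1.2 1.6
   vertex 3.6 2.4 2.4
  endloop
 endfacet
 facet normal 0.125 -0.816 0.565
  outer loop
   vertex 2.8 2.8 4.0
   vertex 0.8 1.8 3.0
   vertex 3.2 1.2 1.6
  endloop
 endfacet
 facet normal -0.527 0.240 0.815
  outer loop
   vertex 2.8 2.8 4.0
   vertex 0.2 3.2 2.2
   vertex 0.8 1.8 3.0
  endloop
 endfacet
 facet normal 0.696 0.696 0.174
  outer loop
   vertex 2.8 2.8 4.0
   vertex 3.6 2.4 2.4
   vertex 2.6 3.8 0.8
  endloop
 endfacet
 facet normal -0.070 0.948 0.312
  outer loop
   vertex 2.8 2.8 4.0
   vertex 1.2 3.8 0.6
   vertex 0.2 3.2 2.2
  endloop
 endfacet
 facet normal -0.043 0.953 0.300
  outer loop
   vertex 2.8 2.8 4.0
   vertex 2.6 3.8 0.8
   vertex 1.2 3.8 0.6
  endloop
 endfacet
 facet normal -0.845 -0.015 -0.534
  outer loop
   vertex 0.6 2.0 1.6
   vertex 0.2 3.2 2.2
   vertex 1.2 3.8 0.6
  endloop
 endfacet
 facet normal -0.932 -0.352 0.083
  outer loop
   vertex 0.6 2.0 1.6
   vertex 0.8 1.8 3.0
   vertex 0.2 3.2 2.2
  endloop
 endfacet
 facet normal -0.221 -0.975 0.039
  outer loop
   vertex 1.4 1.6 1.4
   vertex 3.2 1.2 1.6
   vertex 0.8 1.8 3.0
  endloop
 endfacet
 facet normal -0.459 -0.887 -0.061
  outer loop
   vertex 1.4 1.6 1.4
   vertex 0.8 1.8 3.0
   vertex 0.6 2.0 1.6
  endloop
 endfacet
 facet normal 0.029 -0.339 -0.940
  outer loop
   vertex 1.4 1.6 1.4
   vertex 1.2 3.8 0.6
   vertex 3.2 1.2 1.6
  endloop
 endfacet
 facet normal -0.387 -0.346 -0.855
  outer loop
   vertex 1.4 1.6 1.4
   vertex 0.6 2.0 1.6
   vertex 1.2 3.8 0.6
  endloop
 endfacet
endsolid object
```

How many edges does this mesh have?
21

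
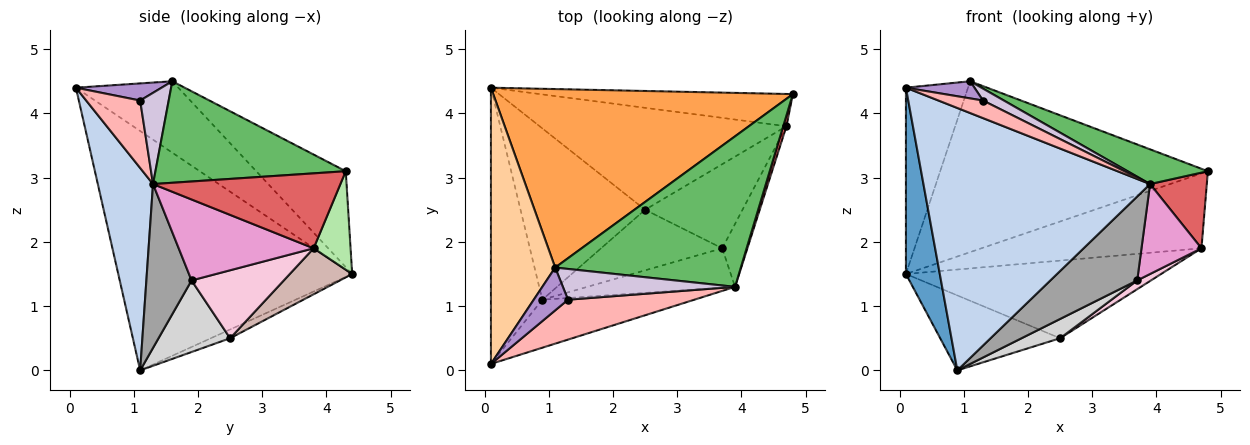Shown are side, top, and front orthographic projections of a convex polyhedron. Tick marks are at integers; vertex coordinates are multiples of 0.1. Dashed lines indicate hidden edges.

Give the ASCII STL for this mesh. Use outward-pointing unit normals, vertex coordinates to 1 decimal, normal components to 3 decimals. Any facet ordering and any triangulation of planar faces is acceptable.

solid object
 facet normal -0.968 -0.140 -0.208
  outer loop
   vertex 0.9 1.1 0.0
   vertex 0.1 0.1 4.4
   vertex 0.1 4.4 1.5
  endloop
 endfacet
 facet normal 0.233 -0.957 -0.175
  outer loop
   vertex 3.9 1.3 2.9
   vertex 0.1 0.1 4.4
   vertex 0.9 1.1 0.0
  endloop
 endfacet
 facet normal -0.225 0.674 0.704
  outer loop
   vertex 1.1 1.6 4.5
   vertex 4.8 4.3 3.1
   vertex 0.1 4.4 1.5
  endloop
 endfacet
 facet normal -0.678 0.411 0.610
  outer loop
   vertex 1.1 1.6 4.5
   vertex 0.1 4.4 1.5
   vertex 0.1 0.1 4.4
  endloop
 endfacet
 facet normal 0.470 -0.198 0.860
  outer loop
   vertex 1.1 1.6 4.5
   vertex 3.9 1.3 2.9
   vertex 4.8 4.3 3.1
  endloop
 endfacet
 facet normal 0.152 0.908 -0.391
  outer loop
   vertex 4.7 3.8 1.9
   vertex 0.1 4.4 1.5
   vertex 4.8 4.3 3.1
  endloop
 endfacet
 facet normal 0.956 -0.290 0.041
  outer loop
   vertex 4.7 3.8 1.9
   vertex 4.8 4.3 3.1
   vertex 3.9 1.3 2.9
  endloop
 endfacet
 facet normal 0.439 -0.362 0.822
  outer loop
   vertex 1.3 1.1 4.2
   vertex 0.1 0.1 4.4
   vertex 3.9 1.3 2.9
  endloop
 endfacet
 facet normal 0.421 -0.337 0.842
  outer loop
   vertex 1.3 1.1 4.2
   vertex 1.1 1.6 4.5
   vertex 0.1 0.1 4.4
  endloop
 endfacet
 facet normal 0.443 -0.324 0.836
  outer loop
   vertex 1.3 1.1 4.2
   vertex 3.9 1.3 2.9
   vertex 1.1 1.6 4.5
  endloop
 endfacet
 facet normal -0.064 0.400 -0.914
  outer loop
   vertex 2.5 2.5 0.5
   vertex 0.9 1.1 0.0
   vertex 0.1 4.4 1.5
  endloop
 endfacet
 facet normal 0.147 0.599 -0.787
  outer loop
   vertex 2.5 2.5 0.5
   vertex 0.1 4.4 1.5
   vertex 4.7 3.8 1.9
  endloop
 endfacet
 facet normal 0.879 -0.391 -0.273
  outer loop
   vertex 3.7 1.9 1.4
   vertex 4.7 3.8 1.9
   vertex 3.9 1.3 2.9
  endloop
 endfacet
 facet normal 0.570 -0.085 -0.817
  outer loop
   vertex 3.7 1.9 1.4
   vertex 2.5 2.5 0.5
   vertex 4.7 3.8 1.9
  endloop
 endfacet
 facet normal 0.426 -0.819 -0.384
  outer loop
   vertex 3.7 1.9 1.4
   vertex 3.9 1.3 2.9
   vertex 0.9 1.1 0.0
  endloop
 endfacet
 facet normal 0.491 -0.264 -0.830
  outer loop
   vertex 3.7 1.9 1.4
   vertex 0.9 1.1 0.0
   vertex 2.5 2.5 0.5
  endloop
 endfacet
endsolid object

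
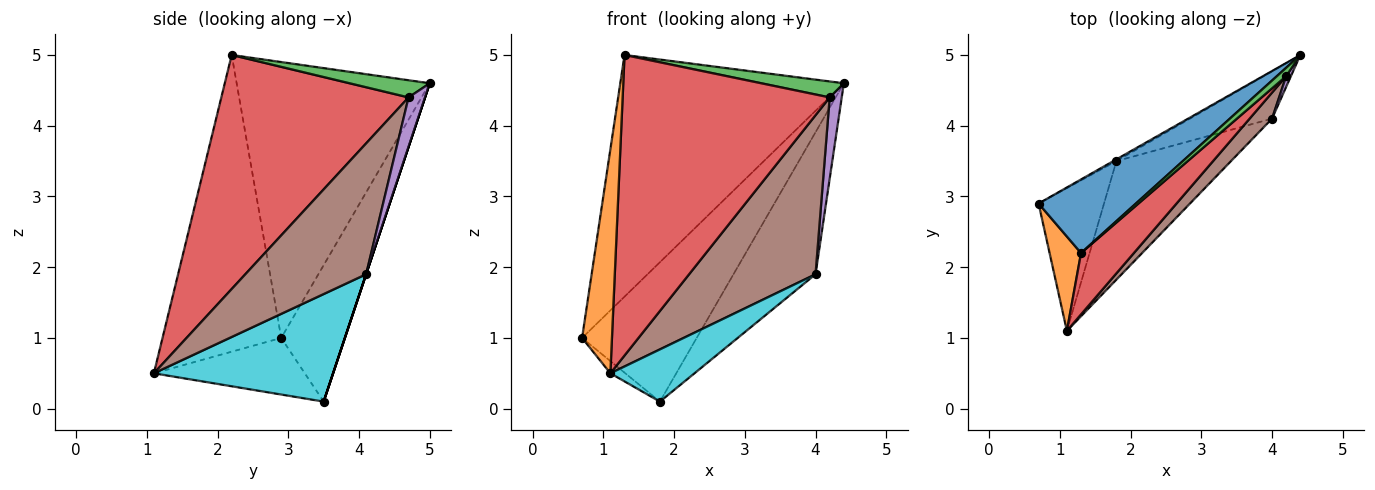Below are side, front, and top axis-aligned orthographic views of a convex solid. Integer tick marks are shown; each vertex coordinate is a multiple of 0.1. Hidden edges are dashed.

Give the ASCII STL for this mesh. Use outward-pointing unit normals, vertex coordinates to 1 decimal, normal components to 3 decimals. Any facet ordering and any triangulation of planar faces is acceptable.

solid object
 facet normal -0.637 0.737 0.225
  outer loop
   vertex 1.3 2.2 5.0
   vertex 4.4 5.0 4.6
   vertex 0.7 2.9 1.0
  endloop
 endfacet
 facet normal -0.965 -0.243 0.102
  outer loop
   vertex 1.3 2.2 5.0
   vertex 0.7 2.9 1.0
   vertex 1.1 1.1 0.5
  endloop
 endfacet
 facet normal 0.652 -0.671 0.355
  outer loop
   vertex 4.2 4.7 4.4
   vertex 4.4 5.0 4.6
   vertex 1.3 2.2 5.0
  endloop
 endfacet
 facet normal 0.663 -0.733 0.150
  outer loop
   vertex 4.2 4.7 4.4
   vertex 1.3 2.2 5.0
   vertex 1.1 1.1 0.5
  endloop
 endfacet
 facet normal 0.805 -0.588 0.077
  outer loop
   vertex 4.2 4.7 4.4
   vertex 4.0 4.1 1.9
   vertex 4.4 5.0 4.6
  endloop
 endfacet
 facet normal 0.686 -0.718 0.117
  outer loop
   vertex 4.2 4.7 4.4
   vertex 1.1 1.1 0.5
   vertex 4.0 4.1 1.9
  endloop
 endfacet
 facet normal -0.486 0.874 -0.011
  outer loop
   vertex 1.8 3.5 0.1
   vertex 0.7 2.9 1.0
   vertex 4.4 5.0 4.6
  endloop
 endfacet
 facet normal 0.000 0.949 -0.316
  outer loop
   vertex 1.8 3.5 0.1
   vertex 4.4 5.0 4.6
   vertex 4.0 4.1 1.9
  endloop
 endfacet
 facet normal -0.653 0.065 -0.755
  outer loop
   vertex 1.8 3.5 0.1
   vertex 1.1 1.1 0.5
   vertex 0.7 2.9 1.0
  endloop
 endfacet
 facet normal 0.651 -0.306 -0.694
  outer loop
   vertex 1.8 3.5 0.1
   vertex 4.0 4.1 1.9
   vertex 1.1 1.1 0.5
  endloop
 endfacet
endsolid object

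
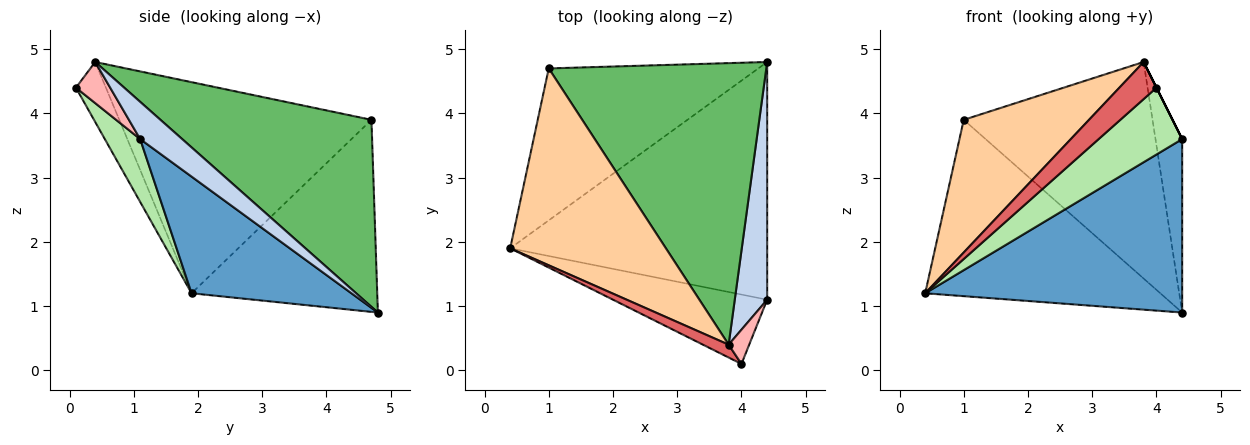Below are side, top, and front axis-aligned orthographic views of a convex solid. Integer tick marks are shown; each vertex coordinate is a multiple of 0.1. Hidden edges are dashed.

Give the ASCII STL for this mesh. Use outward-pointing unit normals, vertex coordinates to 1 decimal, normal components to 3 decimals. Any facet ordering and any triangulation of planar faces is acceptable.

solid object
 facet normal 0.344 -0.553 -0.758
  outer loop
   vertex 4.4 4.8 0.9
   vertex 4.4 1.1 3.6
   vertex 0.4 1.9 1.2
  endloop
 endfacet
 facet normal 0.680 0.432 0.592
  outer loop
   vertex 3.8 0.4 4.8
   vertex 4.4 1.1 3.6
   vertex 4.4 4.8 0.9
  endloop
 endfacet
 facet normal -0.513 0.650 -0.560
  outer loop
   vertex 1.0 4.7 3.9
   vertex 4.4 4.8 0.9
   vertex 0.4 1.9 1.2
  endloop
 endfacet
 facet normal -0.747 -0.371 0.551
  outer loop
   vertex 1.0 4.7 3.9
   vertex 0.4 1.9 1.2
   vertex 3.8 0.4 4.8
  endloop
 endfacet
 facet normal 0.563 0.504 0.655
  outer loop
   vertex 1.0 4.7 3.9
   vertex 3.8 0.4 4.8
   vertex 4.4 4.8 0.9
  endloop
 endfacet
 facet normal 0.282 -0.666 -0.691
  outer loop
   vertex 4.0 0.1 4.4
   vertex 0.4 1.9 1.2
   vertex 4.4 1.1 3.6
  endloop
 endfacet
 facet normal -0.607 -0.751 0.260
  outer loop
   vertex 4.0 0.1 4.4
   vertex 3.8 0.4 4.8
   vertex 0.4 1.9 1.2
  endloop
 endfacet
 facet normal 0.894 0.000 0.447
  outer loop
   vertex 4.0 0.1 4.4
   vertex 4.4 1.1 3.6
   vertex 3.8 0.4 4.8
  endloop
 endfacet
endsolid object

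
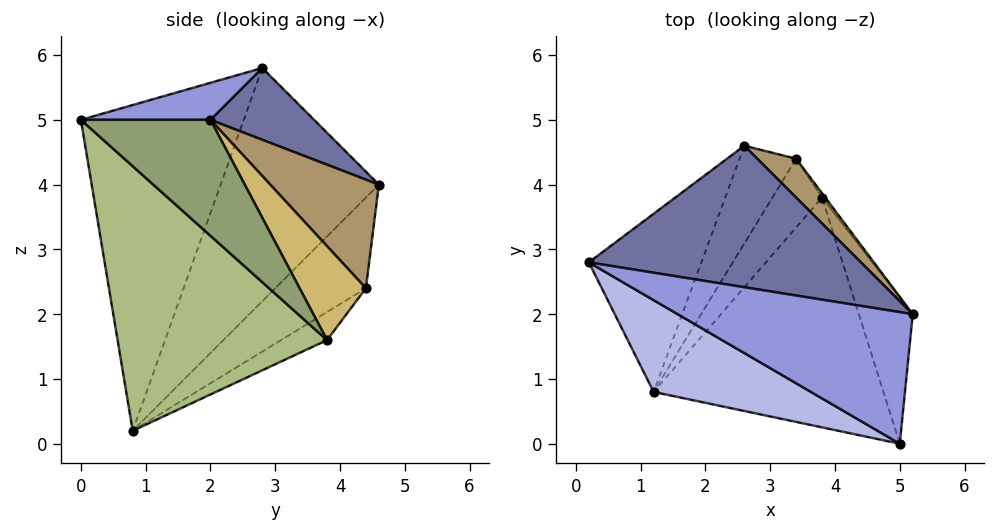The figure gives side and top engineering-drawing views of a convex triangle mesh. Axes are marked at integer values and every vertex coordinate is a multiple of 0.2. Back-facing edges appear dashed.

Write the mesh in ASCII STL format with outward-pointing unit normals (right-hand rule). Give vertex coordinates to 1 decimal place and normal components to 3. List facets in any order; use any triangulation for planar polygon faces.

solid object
 facet normal 0.216 0.531 0.819
  outer loop
   vertex 2.6 4.6 4.0
   vertex 0.2 2.8 5.8
   vertex 5.2 2.0 5.0
  endloop
 endfacet
 facet normal -0.715 0.608 -0.345
  outer loop
   vertex 1.2 0.8 0.2
   vertex 0.2 2.8 5.8
   vertex 2.6 4.6 4.0
  endloop
 endfacet
 facet normal 0.156 -0.016 0.988
  outer loop
   vertex 5.0 0.0 5.0
   vertex 5.2 2.0 5.0
   vertex 0.2 2.8 5.8
  endloop
 endfacet
 facet normal -0.463 -0.858 0.224
  outer loop
   vertex 5.0 0.0 5.0
   vertex 0.2 2.8 5.8
   vertex 1.2 0.8 0.2
  endloop
 endfacet
 facet normal 0.903 -0.090 -0.420
  outer loop
   vertex 5.0 0.0 5.0
   vertex 3.8 3.8 1.6
   vertex 5.2 2.0 5.0
  endloop
 endfacet
 facet normal 0.713 -0.329 -0.619
  outer loop
   vertex 5.0 0.0 5.0
   vertex 1.2 0.8 0.2
   vertex 3.8 3.8 1.6
  endloop
 endfacet
 facet normal -0.649 0.644 -0.405
  outer loop
   vertex 3.4 4.4 2.4
   vertex 1.2 0.8 0.2
   vertex 2.6 4.6 4.0
  endloop
 endfacet
 facet normal -0.378 0.640 -0.669
  outer loop
   vertex 3.4 4.4 2.4
   vertex 3.8 3.8 1.6
   vertex 1.2 0.8 0.2
  endloop
 endfacet
 facet normal 0.643 0.731 0.230
  outer loop
   vertex 3.4 4.4 2.4
   vertex 2.6 4.6 4.0
   vertex 5.2 2.0 5.0
  endloop
 endfacet
 facet normal 0.814 0.580 -0.028
  outer loop
   vertex 3.4 4.4 2.4
   vertex 5.2 2.0 5.0
   vertex 3.8 3.8 1.6
  endloop
 endfacet
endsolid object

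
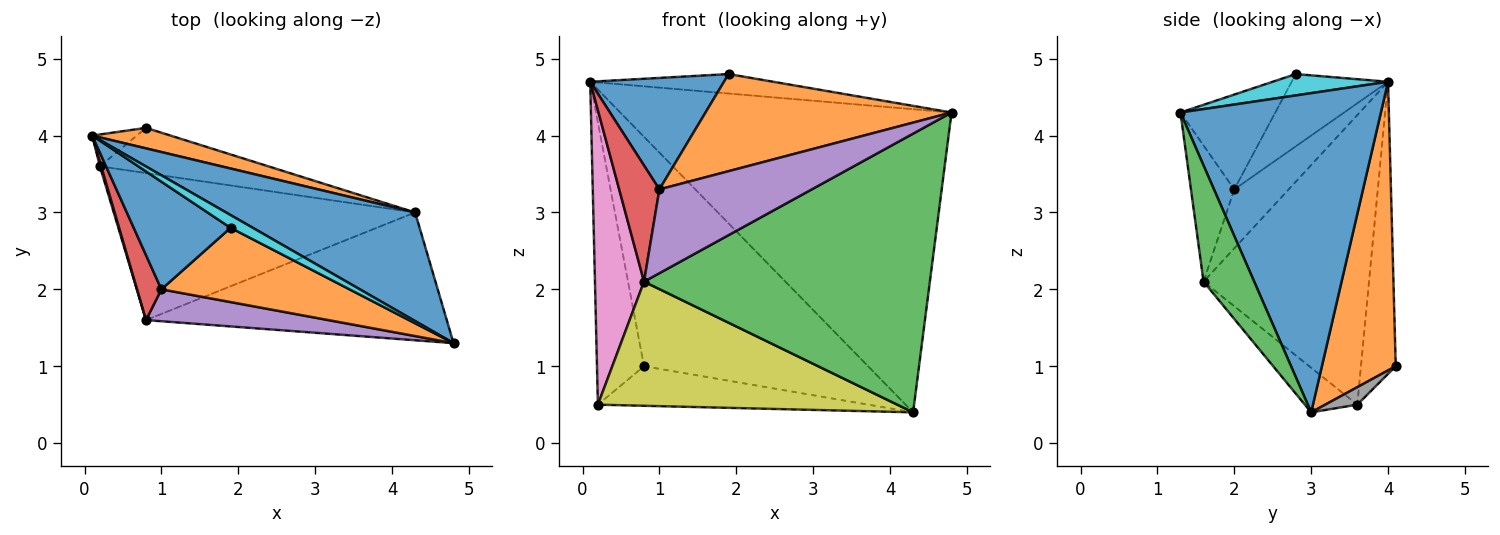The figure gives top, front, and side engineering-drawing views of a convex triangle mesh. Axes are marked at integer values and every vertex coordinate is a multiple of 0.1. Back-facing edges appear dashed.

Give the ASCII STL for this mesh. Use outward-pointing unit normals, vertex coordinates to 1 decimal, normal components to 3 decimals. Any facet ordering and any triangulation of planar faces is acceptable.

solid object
 facet normal 0.495 0.818 0.293
  outer loop
   vertex 4.3 3.0 0.4
   vertex 0.1 4.0 4.7
   vertex 4.8 1.3 4.3
  endloop
 endfacet
 facet normal 0.312 0.946 0.085
  outer loop
   vertex 0.8 4.1 1.0
   vertex 0.1 4.0 4.7
   vertex 4.3 3.0 0.4
  endloop
 endfacet
 facet normal 0.159 -0.897 -0.412
  outer loop
   vertex 0.8 1.6 2.1
   vertex 4.3 3.0 0.4
   vertex 4.8 1.3 4.3
  endloop
 endfacet
 facet normal -0.763 -0.564 0.315
  outer loop
   vertex 1.0 2.0 3.3
   vertex 0.1 4.0 4.7
   vertex 0.8 1.6 2.1
  endloop
 endfacet
 facet normal -0.257 -0.903 0.344
  outer loop
   vertex 1.0 2.0 3.3
   vertex 0.8 1.6 2.1
   vertex 4.8 1.3 4.3
  endloop
 endfacet
 facet normal -0.592 0.801 -0.090
  outer loop
   vertex 0.2 3.6 0.5
   vertex 0.1 4.0 4.7
   vertex 0.8 4.1 1.0
  endloop
 endfacet
 facet normal -0.959 -0.284 0.004
  outer loop
   vertex 0.2 3.6 0.5
   vertex 0.8 1.6 2.1
   vertex 0.1 4.0 4.7
  endloop
 endfacet
 facet normal 0.078 0.657 -0.750
  outer loop
   vertex 0.2 3.6 0.5
   vertex 0.8 4.1 1.0
   vertex 4.3 3.0 0.4
  endloop
 endfacet
 facet normal -0.112 -0.641 -0.759
  outer loop
   vertex 0.2 3.6 0.5
   vertex 4.3 3.0 0.4
   vertex 0.8 1.6 2.1
  endloop
 endfacet
 facet normal 0.466 0.740 0.485
  outer loop
   vertex 1.9 2.8 4.8
   vertex 4.8 1.3 4.3
   vertex 0.1 4.0 4.7
  endloop
 endfacet
 facet normal -0.460 -0.639 0.617
  outer loop
   vertex 1.9 2.8 4.8
   vertex 0.1 4.0 4.7
   vertex 1.0 2.0 3.3
  endloop
 endfacet
 facet normal -0.293 -0.760 0.581
  outer loop
   vertex 1.9 2.8 4.8
   vertex 1.0 2.0 3.3
   vertex 4.8 1.3 4.3
  endloop
 endfacet
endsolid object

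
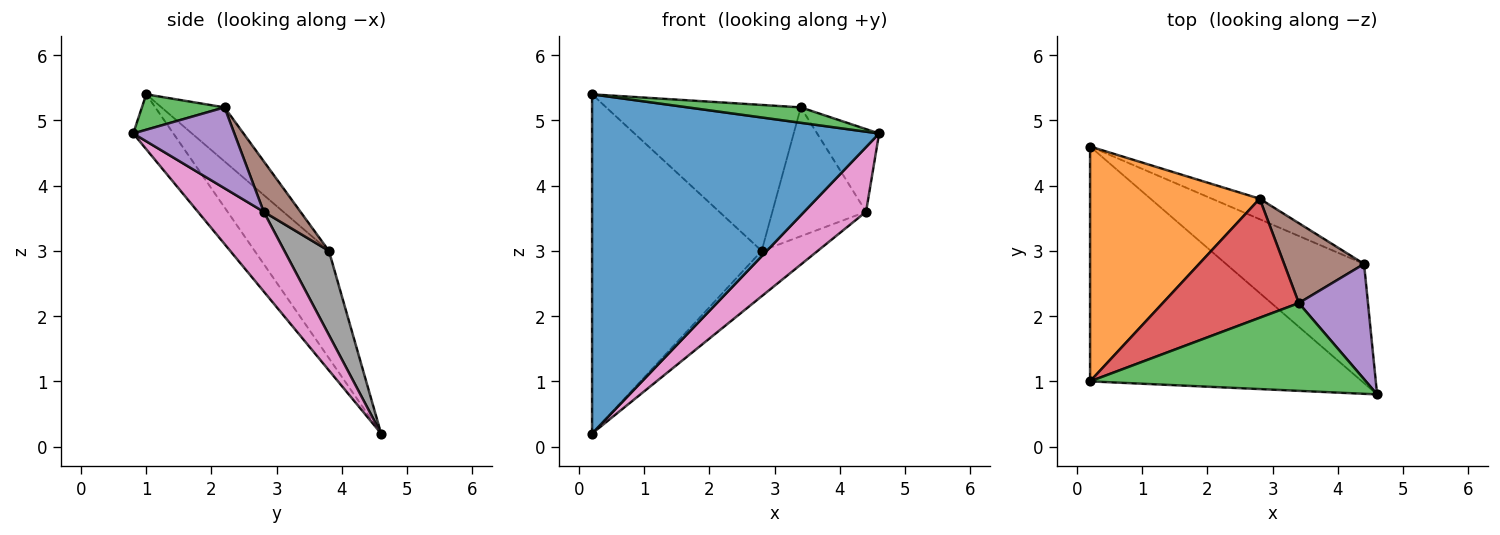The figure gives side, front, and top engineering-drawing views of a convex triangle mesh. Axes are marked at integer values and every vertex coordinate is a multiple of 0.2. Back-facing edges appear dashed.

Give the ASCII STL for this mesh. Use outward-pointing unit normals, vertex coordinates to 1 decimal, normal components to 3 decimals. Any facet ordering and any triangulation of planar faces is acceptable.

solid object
 facet normal -0.114 -0.817 -0.565
  outer loop
   vertex 0.2 4.6 0.2
   vertex 4.6 0.8 4.8
   vertex 0.2 1.0 5.4
  endloop
 endfacet
 facet normal -0.339 0.774 0.536
  outer loop
   vertex 2.8 3.8 3.0
   vertex 0.2 4.6 0.2
   vertex 0.2 1.0 5.4
  endloop
 endfacet
 facet normal 0.125 -0.172 0.977
  outer loop
   vertex 3.4 2.2 5.2
   vertex 0.2 1.0 5.4
   vertex 4.6 0.8 4.8
  endloop
 endfacet
 facet normal -0.244 0.752 0.613
  outer loop
   vertex 3.4 2.2 5.2
   vertex 2.8 3.8 3.0
   vertex 0.2 1.0 5.4
  endloop
 endfacet
 facet normal 0.689 0.422 0.589
  outer loop
   vertex 4.4 2.8 3.6
   vertex 3.4 2.2 5.2
   vertex 4.6 0.8 4.8
  endloop
 endfacet
 facet normal 0.316 0.806 0.500
  outer loop
   vertex 4.4 2.8 3.6
   vertex 2.8 3.8 3.0
   vertex 3.4 2.2 5.2
  endloop
 endfacet
 facet normal 0.452 -0.425 -0.784
  outer loop
   vertex 4.4 2.8 3.6
   vertex 4.6 0.8 4.8
   vertex 0.2 4.6 0.2
  endloop
 endfacet
 facet normal 0.586 0.738 -0.334
  outer loop
   vertex 4.4 2.8 3.6
   vertex 0.2 4.6 0.2
   vertex 2.8 3.8 3.0
  endloop
 endfacet
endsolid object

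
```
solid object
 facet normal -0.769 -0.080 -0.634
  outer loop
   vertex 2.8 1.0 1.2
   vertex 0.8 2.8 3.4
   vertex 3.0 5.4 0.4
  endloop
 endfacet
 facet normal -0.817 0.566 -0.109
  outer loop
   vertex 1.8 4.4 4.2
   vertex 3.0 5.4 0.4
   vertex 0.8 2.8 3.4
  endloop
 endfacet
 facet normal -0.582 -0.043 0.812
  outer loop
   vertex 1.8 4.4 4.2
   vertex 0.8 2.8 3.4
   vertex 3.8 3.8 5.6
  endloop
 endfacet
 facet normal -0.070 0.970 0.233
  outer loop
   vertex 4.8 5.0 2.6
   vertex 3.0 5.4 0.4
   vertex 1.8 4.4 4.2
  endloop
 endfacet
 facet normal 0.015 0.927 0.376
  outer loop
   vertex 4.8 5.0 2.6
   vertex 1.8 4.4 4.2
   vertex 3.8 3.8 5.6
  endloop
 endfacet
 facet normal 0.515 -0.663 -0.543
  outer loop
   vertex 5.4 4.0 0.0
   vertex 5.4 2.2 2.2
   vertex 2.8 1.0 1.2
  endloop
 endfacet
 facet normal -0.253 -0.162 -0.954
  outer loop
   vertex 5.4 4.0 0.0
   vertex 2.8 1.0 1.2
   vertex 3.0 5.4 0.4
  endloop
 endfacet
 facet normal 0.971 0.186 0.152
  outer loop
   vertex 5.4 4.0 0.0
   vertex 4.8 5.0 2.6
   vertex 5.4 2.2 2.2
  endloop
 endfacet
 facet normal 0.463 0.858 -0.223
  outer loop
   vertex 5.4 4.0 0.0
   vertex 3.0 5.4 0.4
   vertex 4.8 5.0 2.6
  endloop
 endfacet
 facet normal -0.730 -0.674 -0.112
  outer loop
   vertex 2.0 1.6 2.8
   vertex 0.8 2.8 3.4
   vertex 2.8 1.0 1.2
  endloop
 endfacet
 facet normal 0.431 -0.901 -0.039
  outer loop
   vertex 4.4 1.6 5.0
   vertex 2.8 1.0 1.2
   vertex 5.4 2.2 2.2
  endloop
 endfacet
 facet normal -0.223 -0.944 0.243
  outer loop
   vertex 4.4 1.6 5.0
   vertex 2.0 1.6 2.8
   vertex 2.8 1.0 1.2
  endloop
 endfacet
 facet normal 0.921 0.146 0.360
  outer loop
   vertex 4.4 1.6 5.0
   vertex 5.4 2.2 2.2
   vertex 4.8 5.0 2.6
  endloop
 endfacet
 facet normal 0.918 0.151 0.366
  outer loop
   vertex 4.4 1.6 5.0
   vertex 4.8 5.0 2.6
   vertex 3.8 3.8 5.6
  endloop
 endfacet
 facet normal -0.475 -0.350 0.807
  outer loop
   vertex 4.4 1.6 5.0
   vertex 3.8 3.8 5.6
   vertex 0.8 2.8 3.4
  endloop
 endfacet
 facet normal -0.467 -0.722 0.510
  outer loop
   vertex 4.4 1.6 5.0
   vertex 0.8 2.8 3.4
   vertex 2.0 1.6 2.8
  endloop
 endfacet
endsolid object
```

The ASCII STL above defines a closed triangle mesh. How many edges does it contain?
24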